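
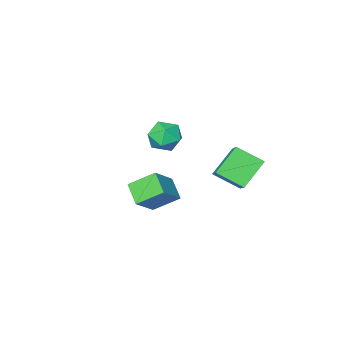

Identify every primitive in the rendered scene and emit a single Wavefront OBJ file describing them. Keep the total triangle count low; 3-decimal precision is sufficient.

v -2.41 -1.468 -2.959
v -1.827 -0.8 -2.571
v -1.313 -2.56 -2.729
v -0.73 -1.892 -2.341
v -1.529 -2.168 -1.871
v -2.208 -1.494 -2.013
v -0.932 -1.866 -3.287
v -1.611 -1.192 -3.429
v -0.914 -1.047 -2.773
v -1.283 -1.233 -1.899
v -1.857 -2.127 -3.401
v -2.226 -2.313 -2.527
v -4.469 1.892 -3.773
v -3.661 0.804 -3.041
v -3.618 3.261 -2.675
v -2.811 2.173 -1.944
v -3.189 2.047 -4.956
v -2.382 0.959 -4.225
v -2.339 3.416 -3.859
v -1.531 2.328 -3.127
v 1.795 1.468 -3.506
v 0.849 2.241 -2.707
v 2.053 2.462 -4.164
v 1.107 3.236 -3.365
v 2.973 1.844 -2.475
v 2.027 2.618 -1.676
v 3.231 2.839 -3.133
v 2.285 3.612 -2.334
f 1 12 6
f 1 6 2
f 1 2 8
f 1 8 11
f 1 11 12
f 2 6 10
f 6 12 5
f 12 11 3
f 11 8 7
f 8 2 9
f 4 10 5
f 4 5 3
f 4 3 7
f 4 7 9
f 4 9 10
f 5 10 6
f 3 5 12
f 7 3 11
f 9 7 8
f 10 9 2
f 14 16 13
f 17 14 13
f 13 16 15
f 15 17 13
f 14 20 16
f 18 14 17
f 18 20 14
f 16 20 15
f 19 17 15
f 15 20 19
f 19 18 17
f 20 18 19
f 22 24 21
f 25 22 21
f 21 24 23
f 23 25 21
f 22 28 24
f 26 22 25
f 26 28 22
f 24 28 23
f 27 25 23
f 23 28 27
f 27 26 25
f 28 26 27



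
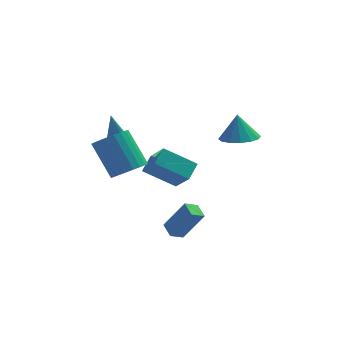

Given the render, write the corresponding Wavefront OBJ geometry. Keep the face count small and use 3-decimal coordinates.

v -1.511 1.559 -0.95
v -0.924 0.399 0.337
v -1.046 2.396 -0.408
v -0.458 1.235 0.879
v 0.158 1.285 -1.959
v 0.746 0.124 -0.672
v 0.624 2.121 -1.417
v 1.211 0.961 -0.13
v 3.158 -0.281 2.484
v 3.702 0.574 2.302
v 3.062 0.081 3.896
v 3.194 0.717 2.231
v 2.675 0.592 2.227
v 2.286 0.233 2.293
v 2.131 -0.264 2.41
v 2.251 -0.765 2.547
v 2.614 -1.136 2.667
v 3.123 -1.279 2.738
v 3.641 -1.154 2.741
v 4.03 -0.795 2.676
v 4.185 -0.299 2.559
v 4.065 0.203 2.422
v -2.698 3.157 0.525
v -2.232 3.355 0.648
v -3.002 2.683 2.455
v -2.449 3.59 0.671
v -2.761 3.661 0.639
v -3.049 3.539 0.564
v -3.202 3.271 0.474
v -3.163 2.96 0.403
v -2.946 2.724 0.38
v -2.634 2.654 0.412
v -2.346 2.776 0.487
v -2.193 3.044 0.577
v -0.291 -2.124 -3.245
v -0.581 -1.32 -2.996
v 0.355 -1.772 -3.63
v 0.066 -0.968 -3.381
v 0.734 -2.252 -1.639
v 0.445 -1.448 -1.39
v 1.381 -1.9 -2.024
v 1.091 -1.096 -1.775
v -2.239 -2.993 2.061
v -1.504 -3.261 2.634
v -2.385 -2.134 4.292
v -3.121 -1.867 3.719
v -1.369 -2.939 2.487
v -2.251 -1.813 4.145
v -1.367 -2.626 2.275
v -2.249 -1.499 3.933
v -1.498 -2.368 2.03
v -2.38 -1.241 3.688
v -1.742 -2.206 1.79
v -2.624 -1.079 3.448
v -2.061 -2.163 1.592
v -2.943 -1.037 3.25
v -2.407 -2.247 1.464
v -3.289 -1.121 3.123
v -2.728 -2.445 1.428
v -3.61 -1.318 3.086
v -2.975 -2.726 1.488
v -3.856 -1.599 3.146
v -3.109 -3.047 1.635
v -3.991 -1.921 3.293
v -3.111 -3.361 1.847
v -3.993 -2.234 3.505
v -2.98 -3.619 2.092
v -3.862 -2.492 3.75
v -2.736 -3.781 2.332
v -3.618 -2.654 3.99
v -2.417 -3.823 2.53
v -3.299 -2.697 4.188
v -2.071 -3.739 2.657
v -2.953 -2.613 4.316
v -1.75 -3.542 2.694
v -2.632 -2.415 4.352
f 2 4 1
f 5 2 1
f 1 4 3
f 3 5 1
f 2 8 4
f 6 2 5
f 6 8 2
f 4 8 3
f 7 5 3
f 3 8 7
f 7 6 5
f 8 6 7
f 10 9 12
f 10 12 11
f 12 9 13
f 12 13 11
f 13 9 14
f 13 14 11
f 14 9 15
f 14 15 11
f 15 9 16
f 15 16 11
f 16 9 17
f 16 17 11
f 17 9 18
f 17 18 11
f 18 9 19
f 18 19 11
f 19 9 20
f 19 20 11
f 20 9 21
f 20 21 11
f 21 9 22
f 21 22 11
f 22 9 10
f 22 10 11
f 24 23 26
f 24 26 25
f 26 23 27
f 26 27 25
f 27 23 28
f 27 28 25
f 28 23 29
f 28 29 25
f 29 23 30
f 29 30 25
f 30 23 31
f 30 31 25
f 31 23 32
f 31 32 25
f 32 23 33
f 32 33 25
f 33 23 34
f 33 34 25
f 34 23 24
f 34 24 25
f 36 38 35
f 39 36 35
f 35 38 37
f 37 39 35
f 36 42 38
f 40 36 39
f 40 42 36
f 38 42 37
f 41 39 37
f 37 42 41
f 41 40 39
f 42 40 41
f 44 43 47
f 44 47 45
f 45 47 48
f 45 48 46
f 47 43 49
f 47 49 48
f 48 49 50
f 48 50 46
f 49 43 51
f 49 51 50
f 50 51 52
f 50 52 46
f 51 43 53
f 51 53 52
f 52 53 54
f 52 54 46
f 53 43 55
f 53 55 54
f 54 55 56
f 54 56 46
f 55 43 57
f 55 57 56
f 56 57 58
f 56 58 46
f 57 43 59
f 57 59 58
f 58 59 60
f 58 60 46
f 59 43 61
f 59 61 60
f 60 61 62
f 60 62 46
f 61 43 63
f 61 63 62
f 62 63 64
f 62 64 46
f 63 43 65
f 63 65 64
f 64 65 66
f 64 66 46
f 65 43 67
f 65 67 66
f 66 67 68
f 66 68 46
f 67 43 69
f 67 69 68
f 68 69 70
f 68 70 46
f 69 43 71
f 69 71 70
f 70 71 72
f 70 72 46
f 71 43 73
f 71 73 72
f 72 73 74
f 72 74 46
f 73 43 75
f 73 75 74
f 74 75 76
f 74 76 46
f 75 43 44
f 75 44 76
f 76 44 45
f 76 45 46



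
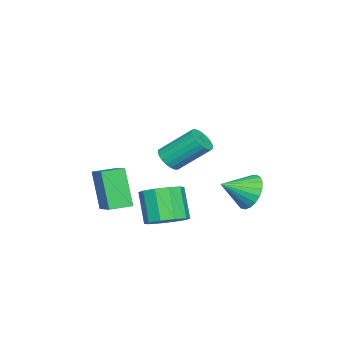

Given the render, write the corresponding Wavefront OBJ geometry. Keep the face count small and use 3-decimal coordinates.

v 3.645 1.166 -0.891
v 4.441 0.659 -0.668
v 3.691 0.107 0.754
v 2.895 0.614 0.531
v 4.496 1.205 -0.427
v 3.746 0.653 0.995
v 4.226 1.736 -0.364
v 3.476 1.185 1.059
v 3.733 2.05 -0.502
v 2.984 1.498 0.921
v 3.207 2.026 -0.788
v 2.458 1.474 0.634
v 2.849 1.673 -1.114
v 2.099 1.121 0.308
v 2.794 1.127 -1.355
v 2.044 0.575 0.067
v 3.064 0.595 -1.419
v 2.314 0.044 0.004
v 3.556 0.282 -1.281
v 2.807 -0.27 0.142
v 4.082 0.306 -0.994
v 3.333 -0.246 0.428
v 3.613 1.221 2.768
v 4.235 1.174 2.982
v 3.91 2.531 4.227
v 3.287 2.579 4.012
v 4.258 1.362 2.783
v 3.932 2.719 4.028
v 4.168 1.525 2.582
v 3.843 2.882 3.826
v 3.983 1.636 2.412
v 3.658 2.993 3.657
v 3.734 1.676 2.304
v 3.408 3.033 3.549
v 3.464 1.636 2.276
v 3.138 2.993 3.521
v 3.219 1.525 2.333
v 2.894 2.882 3.578
v 3.043 1.362 2.466
v 2.717 2.719 3.71
v 2.965 1.174 2.65
v 2.639 2.531 3.895
v 2.999 0.994 2.855
v 2.674 2.351 4.099
v 3.14 0.854 3.044
v 2.814 2.211 4.289
v 3.362 0.777 3.186
v 3.036 2.134 4.431
v 3.627 0.777 3.256
v 3.301 2.134 4.5
v 3.89 0.854 3.241
v 3.565 2.211 4.485
v 4.105 0.995 3.144
v 3.78 2.352 4.389
v -1.37 3.109 -1.168
v -0.913 3.833 -0.632
v -0.51 2.051 -0.472
v -1.237 3.732 -0.384
v -1.584 3.524 -0.272
v -1.894 3.243 -0.315
v -2.113 2.94 -0.505
v -2.204 2.665 -0.81
v -2.151 2.468 -1.176
v -1.962 2.381 -1.541
v -1.672 2.42 -1.842
v -1.329 2.578 -2.026
v -0.993 2.827 -2.061
v -0.723 3.126 -1.943
v -0.564 3.421 -1.69
v -0.545 3.663 -1.346
v -0.668 3.808 -0.972
v 3.124 -1.038 -0.598
v 2.516 -1.647 1.241
v 4.298 -0.096 0.103
v 3.69 -0.705 1.941
v 3.79 -1.835 -0.641
v 3.182 -2.444 1.197
v 4.964 -0.893 0.059
v 4.356 -1.502 1.898
f 2 1 5
f 2 5 3
f 3 5 6
f 3 6 4
f 5 1 7
f 5 7 6
f 6 7 8
f 6 8 4
f 7 1 9
f 7 9 8
f 8 9 10
f 8 10 4
f 9 1 11
f 9 11 10
f 10 11 12
f 10 12 4
f 11 1 13
f 11 13 12
f 12 13 14
f 12 14 4
f 13 1 15
f 13 15 14
f 14 15 16
f 14 16 4
f 15 1 17
f 15 17 16
f 16 17 18
f 16 18 4
f 17 1 19
f 17 19 18
f 18 19 20
f 18 20 4
f 19 1 21
f 19 21 20
f 20 21 22
f 20 22 4
f 21 1 2
f 21 2 22
f 22 2 3
f 22 3 4
f 24 23 27
f 24 27 25
f 25 27 28
f 25 28 26
f 27 23 29
f 27 29 28
f 28 29 30
f 28 30 26
f 29 23 31
f 29 31 30
f 30 31 32
f 30 32 26
f 31 23 33
f 31 33 32
f 32 33 34
f 32 34 26
f 33 23 35
f 33 35 34
f 34 35 36
f 34 36 26
f 35 23 37
f 35 37 36
f 36 37 38
f 36 38 26
f 37 23 39
f 37 39 38
f 38 39 40
f 38 40 26
f 39 23 41
f 39 41 40
f 40 41 42
f 40 42 26
f 41 23 43
f 41 43 42
f 42 43 44
f 42 44 26
f 43 23 45
f 43 45 44
f 44 45 46
f 44 46 26
f 45 23 47
f 45 47 46
f 46 47 48
f 46 48 26
f 47 23 49
f 47 49 48
f 48 49 50
f 48 50 26
f 49 23 51
f 49 51 50
f 50 51 52
f 50 52 26
f 51 23 53
f 51 53 52
f 52 53 54
f 52 54 26
f 53 23 24
f 53 24 54
f 54 24 25
f 54 25 26
f 56 55 58
f 56 58 57
f 58 55 59
f 58 59 57
f 59 55 60
f 59 60 57
f 60 55 61
f 60 61 57
f 61 55 62
f 61 62 57
f 62 55 63
f 62 63 57
f 63 55 64
f 63 64 57
f 64 55 65
f 64 65 57
f 65 55 66
f 65 66 57
f 66 55 67
f 66 67 57
f 67 55 68
f 67 68 57
f 68 55 69
f 68 69 57
f 69 55 70
f 69 70 57
f 70 55 71
f 70 71 57
f 71 55 56
f 71 56 57
f 73 75 72
f 76 73 72
f 72 75 74
f 74 76 72
f 73 79 75
f 77 73 76
f 77 79 73
f 75 79 74
f 78 76 74
f 74 79 78
f 78 77 76
f 79 77 78



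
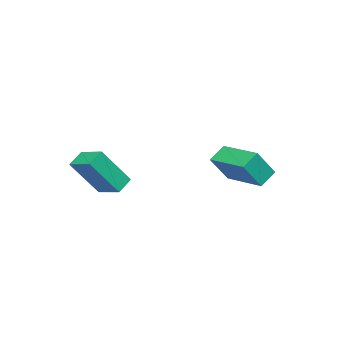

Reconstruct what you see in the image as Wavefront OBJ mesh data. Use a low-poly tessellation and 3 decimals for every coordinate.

v -3.233 1.047 0.038
v -3.997 1.254 0.581
v -2.564 2.951 0.252
v -3.328 3.159 0.795
v -2.472 0.641 1.265
v -3.236 0.849 1.808
v -1.803 2.546 1.479
v -2.567 2.753 2.022
v 1.434 -2.14 0.264
v 0.69 -2.078 0.692
v 1.74 -0.984 0.629
v 0.996 -0.922 1.056
v 2.324 -2.898 1.924
v 1.58 -2.836 2.351
v 2.63 -1.742 2.288
v 1.886 -1.68 2.716
f 2 4 1
f 5 2 1
f 1 4 3
f 3 5 1
f 2 8 4
f 6 2 5
f 6 8 2
f 4 8 3
f 7 5 3
f 3 8 7
f 7 6 5
f 8 6 7
f 10 12 9
f 13 10 9
f 9 12 11
f 11 13 9
f 10 16 12
f 14 10 13
f 14 16 10
f 12 16 11
f 15 13 11
f 11 16 15
f 15 14 13
f 16 14 15



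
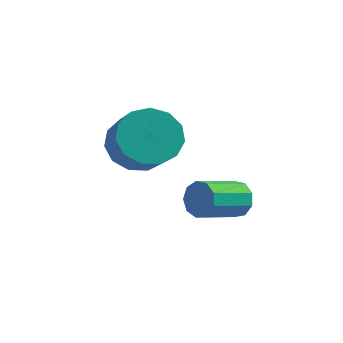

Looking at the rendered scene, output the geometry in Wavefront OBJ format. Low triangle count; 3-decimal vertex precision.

v -2.072 -3.552 0.02
v -1.599 -4.051 -0.747
v -0.915 -4.907 0.233
v -1.388 -4.408 1
v -1.253 -3.608 -0.601
v -0.569 -4.464 0.378
v -1.167 -3.148 -0.259
v -0.482 -4.004 0.72
v -1.368 -2.815 0.172
v -0.684 -3.672 1.152
v -1.793 -2.717 0.555
v -1.109 -3.573 1.535
v -2.307 -2.884 0.768
v -1.622 -3.74 1.748
v -2.746 -3.262 0.744
v -2.061 -4.119 1.723
v -2.971 -3.733 0.49
v -2.286 -4.59 1.469
v -2.911 -4.146 0.087
v -2.226 -5.003 1.066
v -2.585 -4.371 -0.338
v -1.9 -5.227 0.642
v -2.096 -4.335 -0.648
v -1.411 -5.191 0.331
v 0.644 -2.455 -2.558
v 1.134 -2.555 -2.112
v 0.326 -3.765 -1.496
v -0.164 -3.665 -1.942
v 0.824 -2.262 -1.942
v 0.016 -3.472 -1.326
v 0.431 -2.06 -2.061
v -0.377 -3.27 -1.445
v 0.137 -2.042 -2.412
v -0.671 -3.252 -1.796
v 0.08 -2.218 -2.832
v -0.728 -3.428 -2.216
v 0.287 -2.504 -3.123
v -0.52 -3.715 -2.507
v 0.661 -2.768 -3.15
v -0.146 -3.978 -2.534
v 1.027 -2.885 -2.9
v 0.219 -4.095 -2.284
v 1.214 -2.801 -2.49
v 0.406 -4.011 -1.874
f 2 1 5
f 2 5 3
f 3 5 6
f 3 6 4
f 5 1 7
f 5 7 6
f 6 7 8
f 6 8 4
f 7 1 9
f 7 9 8
f 8 9 10
f 8 10 4
f 9 1 11
f 9 11 10
f 10 11 12
f 10 12 4
f 11 1 13
f 11 13 12
f 12 13 14
f 12 14 4
f 13 1 15
f 13 15 14
f 14 15 16
f 14 16 4
f 15 1 17
f 15 17 16
f 16 17 18
f 16 18 4
f 17 1 19
f 17 19 18
f 18 19 20
f 18 20 4
f 19 1 21
f 19 21 20
f 20 21 22
f 20 22 4
f 21 1 23
f 21 23 22
f 22 23 24
f 22 24 4
f 23 1 2
f 23 2 24
f 24 2 3
f 24 3 4
f 26 25 29
f 26 29 27
f 27 29 30
f 27 30 28
f 29 25 31
f 29 31 30
f 30 31 32
f 30 32 28
f 31 25 33
f 31 33 32
f 32 33 34
f 32 34 28
f 33 25 35
f 33 35 34
f 34 35 36
f 34 36 28
f 35 25 37
f 35 37 36
f 36 37 38
f 36 38 28
f 37 25 39
f 37 39 38
f 38 39 40
f 38 40 28
f 39 25 41
f 39 41 40
f 40 41 42
f 40 42 28
f 41 25 43
f 41 43 42
f 42 43 44
f 42 44 28
f 43 25 26
f 43 26 44
f 44 26 27
f 44 27 28



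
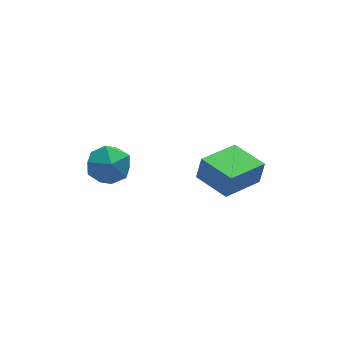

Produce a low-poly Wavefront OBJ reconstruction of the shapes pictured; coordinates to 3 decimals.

v -2.936 -0.765 -3.038
v -2.138 -1.531 -2.778
v -4.022 -1.449 -1.722
v -3.224 -2.215 -1.462
v -3.051 -1.115 -1.237
v -2.38 -0.693 -2.05
v -3.78 -2.287 -2.45
v -3.109 -1.865 -3.263
v -2.66 -2.472 -2.414
v -2.209 -1.747 -1.665
v -3.951 -1.233 -2.835
v -3.5 -0.508 -2.086
v 0.986 -4.741 -3.083
v 1.244 -4.687 -1.933
v 0.336 -3.064 -3.016
v 0.594 -3.009 -1.866
v 2.926 -3.971 -3.554
v 3.184 -3.916 -2.404
v 2.276 -2.293 -3.487
v 2.534 -2.239 -2.337
f 1 12 6
f 1 6 2
f 1 2 8
f 1 8 11
f 1 11 12
f 2 6 10
f 6 12 5
f 12 11 3
f 11 8 7
f 8 2 9
f 4 10 5
f 4 5 3
f 4 3 7
f 4 7 9
f 4 9 10
f 5 10 6
f 3 5 12
f 7 3 11
f 9 7 8
f 10 9 2
f 14 16 13
f 17 14 13
f 13 16 15
f 15 17 13
f 14 20 16
f 18 14 17
f 18 20 14
f 16 20 15
f 19 17 15
f 15 20 19
f 19 18 17
f 20 18 19



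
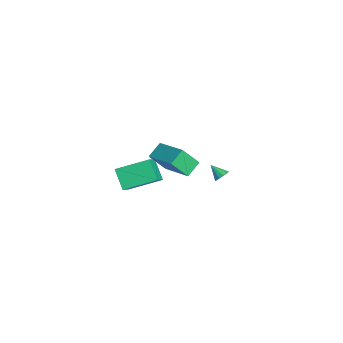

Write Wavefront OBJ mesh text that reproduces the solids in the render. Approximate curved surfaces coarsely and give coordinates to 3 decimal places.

v -4.438 -3.22 -3.53
v -3.126 -3.718 -2.435
v -4.29 -1.17 -2.773
v -2.977 -1.669 -1.679
v -3.403 -2.891 -4.621
v -2.09 -3.39 -3.527
v -3.254 -0.842 -3.865
v -1.942 -1.34 -2.77
v 0.337 2.061 -1.044
v 0.751 1.817 -0.846
v -0.277 1.499 -0.456
v 0.703 2.049 -0.674
v 0.538 2.285 -0.62
v 0.31 2.451 -0.701
v 0.09 2.492 -0.89
v -0.051 2.397 -1.129
v -0.069 2.195 -1.34
v 0.042 1.951 -1.458
v 0.247 1.742 -1.444
v 0.48 1.634 -1.304
v 0.668 1.662 -1.081
v 3.282 -2.587 3.59
v 2.684 -1.873 4.175
v 3.243 -1.657 2.414
v 2.646 -0.943 2.998
v 5.094 -1.637 4.282
v 4.497 -0.923 4.866
v 5.056 -0.707 3.105
v 4.458 0.007 3.69
f 2 4 1
f 5 2 1
f 1 4 3
f 3 5 1
f 2 8 4
f 6 2 5
f 6 8 2
f 4 8 3
f 7 5 3
f 3 8 7
f 7 6 5
f 8 6 7
f 10 9 12
f 10 12 11
f 12 9 13
f 12 13 11
f 13 9 14
f 13 14 11
f 14 9 15
f 14 15 11
f 15 9 16
f 15 16 11
f 16 9 17
f 16 17 11
f 17 9 18
f 17 18 11
f 18 9 19
f 18 19 11
f 19 9 20
f 19 20 11
f 20 9 21
f 20 21 11
f 21 9 10
f 21 10 11
f 23 25 22
f 26 23 22
f 22 25 24
f 24 26 22
f 23 29 25
f 27 23 26
f 27 29 23
f 25 29 24
f 28 26 24
f 24 29 28
f 28 27 26
f 29 27 28



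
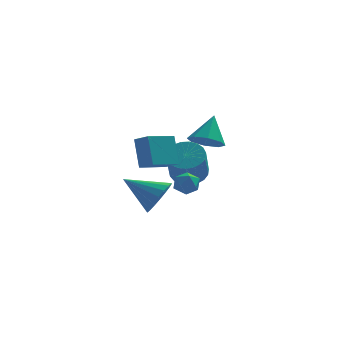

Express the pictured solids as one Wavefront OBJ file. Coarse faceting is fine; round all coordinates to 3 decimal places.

v 2.071 -2.127 0.896
v 2.49 -2.251 1.408
v 2.39 -3.049 0.412
v 2.809 -3.173 0.924
v 2.144 -3.207 1.018
v 1.946 -2.637 1.317
v 2.934 -2.663 0.503
v 2.736 -2.093 0.802
v 3.023 -2.582 1.165
v 2.534 -2.918 1.483
v 2.346 -2.382 0.337
v 1.857 -2.718 0.655
v 2.946 2.595 -0.649
v 3.615 2.019 -0.974
v 3.382 0.87 0.584
v 2.714 1.445 0.909
v 3.822 2.27 -0.758
v 3.589 1.121 0.8
v 3.878 2.578 -0.523
v 3.645 1.428 1.035
v 3.772 2.888 -0.31
v 3.54 1.738 1.248
v 3.524 3.147 -0.155
v 3.292 1.998 1.403
v 3.176 3.311 -0.086
v 2.944 2.162 1.472
v 2.788 3.351 -0.114
v 2.556 2.202 1.444
v 2.428 3.261 -0.235
v 2.196 2.111 1.323
v 2.157 3.055 -0.427
v 1.925 1.905 1.131
v 2.023 2.769 -0.658
v 1.79 1.62 0.9
v 2.048 2.454 -0.887
v 1.815 1.304 0.671
v 2.228 2.162 -1.075
v 1.996 1.013 0.483
v 2.533 1.946 -1.189
v 2.301 0.796 0.369
v 2.909 1.841 -1.21
v 2.677 0.692 0.348
v 3.292 1.867 -1.134
v 3.059 0.718 0.424
v 3.721 2.264 1.392
v 4.607 2.122 1.188
v 4.179 3.236 2.708
v 4.343 2.687 0.862
v 3.714 3.005 0.846
v 3.09 2.888 1.15
v 2.835 2.406 1.595
v 3.099 1.84 1.921
v 3.727 1.523 1.937
v 4.352 1.639 1.633
v 1.207 -3.287 0.345
v 1.741 -3.163 1.169
v -0.347 -2.653 1.255
v 1.781 -2.773 0.966
v 1.708 -2.486 0.641
v 1.535 -2.357 0.256
v 1.297 -2.412 -0.11
v 1.042 -2.641 -0.387
v 0.819 -2.998 -0.519
v 0.673 -3.412 -0.48
v 0.633 -3.801 -0.277
v 0.707 -4.088 0.048
v 0.879 -4.217 0.433
v 1.117 -4.162 0.8
v 1.372 -3.933 1.076
v 1.595 -3.577 1.208
v 0.428 -1.218 1.322
v 0.254 -0.388 2.737
v 1.663 -0.281 0.924
v 1.488 0.549 2.339
v 1.012 -1.809 1.741
v 0.837 -0.979 3.156
v 2.246 -0.872 1.343
v 2.072 -0.042 2.758
f 1 12 6
f 1 6 2
f 1 2 8
f 1 8 11
f 1 11 12
f 2 6 10
f 6 12 5
f 12 11 3
f 11 8 7
f 8 2 9
f 4 10 5
f 4 5 3
f 4 3 7
f 4 7 9
f 4 9 10
f 5 10 6
f 3 5 12
f 7 3 11
f 9 7 8
f 10 9 2
f 14 13 17
f 14 17 15
f 15 17 18
f 15 18 16
f 17 13 19
f 17 19 18
f 18 19 20
f 18 20 16
f 19 13 21
f 19 21 20
f 20 21 22
f 20 22 16
f 21 13 23
f 21 23 22
f 22 23 24
f 22 24 16
f 23 13 25
f 23 25 24
f 24 25 26
f 24 26 16
f 25 13 27
f 25 27 26
f 26 27 28
f 26 28 16
f 27 13 29
f 27 29 28
f 28 29 30
f 28 30 16
f 29 13 31
f 29 31 30
f 30 31 32
f 30 32 16
f 31 13 33
f 31 33 32
f 32 33 34
f 32 34 16
f 33 13 35
f 33 35 34
f 34 35 36
f 34 36 16
f 35 13 37
f 35 37 36
f 36 37 38
f 36 38 16
f 37 13 39
f 37 39 38
f 38 39 40
f 38 40 16
f 39 13 41
f 39 41 40
f 40 41 42
f 40 42 16
f 41 13 43
f 41 43 42
f 42 43 44
f 42 44 16
f 43 13 14
f 43 14 44
f 44 14 15
f 44 15 16
f 46 45 48
f 46 48 47
f 48 45 49
f 48 49 47
f 49 45 50
f 49 50 47
f 50 45 51
f 50 51 47
f 51 45 52
f 51 52 47
f 52 45 53
f 52 53 47
f 53 45 54
f 53 54 47
f 54 45 46
f 54 46 47
f 56 55 58
f 56 58 57
f 58 55 59
f 58 59 57
f 59 55 60
f 59 60 57
f 60 55 61
f 60 61 57
f 61 55 62
f 61 62 57
f 62 55 63
f 62 63 57
f 63 55 64
f 63 64 57
f 64 55 65
f 64 65 57
f 65 55 66
f 65 66 57
f 66 55 67
f 66 67 57
f 67 55 68
f 67 68 57
f 68 55 69
f 68 69 57
f 69 55 70
f 69 70 57
f 70 55 56
f 70 56 57
f 72 74 71
f 75 72 71
f 71 74 73
f 73 75 71
f 72 78 74
f 76 72 75
f 76 78 72
f 74 78 73
f 77 75 73
f 73 78 77
f 77 76 75
f 78 76 77



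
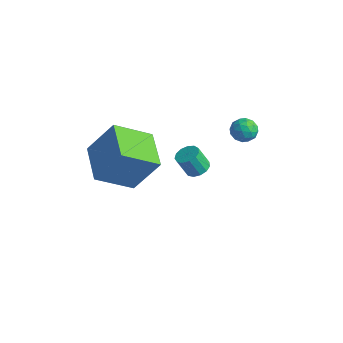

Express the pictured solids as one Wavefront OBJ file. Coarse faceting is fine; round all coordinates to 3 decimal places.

v -2.756 -0.861 -0.772
v -3.575 -2.484 0.394
v -1.852 -0.032 1.017
v -2.671 -1.655 2.184
v -1.029 -1.985 -1.124
v -1.848 -3.608 0.043
v -0.125 -1.156 0.666
v -0.944 -2.779 1.832
v -2.371 3.405 -4.054
v -1.871 3.716 -3.778
v -2.23 3.326 -2.69
v -2.729 3.015 -2.966
v -2.15 3.954 -3.784
v -2.508 3.563 -2.696
v -2.499 4.017 -3.876
v -2.857 3.627 -2.788
v -2.807 3.887 -4.025
v -3.165 3.496 -2.937
v -2.977 3.603 -4.182
v -3.335 3.212 -3.095
v -2.954 3.257 -4.299
v -3.312 2.866 -3.212
v -2.746 2.957 -4.338
v -3.104 2.567 -3.251
v -2.419 2.801 -4.287
v -2.777 2.41 -3.199
v -2.077 2.836 -4.162
v -2.435 2.445 -3.074
v -1.828 3.052 -4.002
v -2.186 2.661 -2.914
v -1.751 3.38 -3.859
v -2.11 2.989 -2.771
v 1.18 2.211 2.407
v 1.612 2.416 2.895
v 2.028 1.804 1.825
v 2.46 2.009 2.313
v 2.025 1.498 2.436
v 1.5 1.749 2.796
v 2.14 2.471 1.924
v 1.615 2.722 2.284
v 2.206 2.577 2.596
v 2.135 1.975 2.913
v 1.505 2.245 1.807
v 1.434 1.643 2.124
v 1.322 2.349 2.702
v 2.318 1.871 2.018
v 2.062 1.57 2.091
v 2.317 1.691 2.377
v 1.256 1.957 2.644
v 1.51 2.078 2.93
v 1.752 1.538 2.661
v 2.13 2.142 1.79
v 2.384 2.263 2.076
v 1.323 2.529 2.343
v 1.578 2.65 2.629
v 1.888 2.682 2.059
v 1.925 2.564 2.813
v 2.423 2.325 2.471
v 2.235 2.597 2.243
v 1.926 2.744 2.454
v 1.883 2.211 2.999
v 2.381 1.972 2.657
v 2.125 1.671 2.73
v 1.817 1.819 2.941
v 2.232 2.305 2.824
v 1.259 2.248 2.063
v 1.757 2.009 1.721
v 1.823 2.401 1.779
v 1.515 2.549 1.99
v 1.217 1.895 2.249
v 1.715 1.656 1.907
v 1.714 1.476 2.266
v 1.405 1.623 2.477
v 1.408 1.915 1.896
f 2 4 1
f 5 2 1
f 1 4 3
f 3 5 1
f 2 8 4
f 6 2 5
f 6 8 2
f 4 8 3
f 7 5 3
f 3 8 7
f 7 6 5
f 8 6 7
f 10 9 13
f 10 13 11
f 11 13 14
f 11 14 12
f 13 9 15
f 13 15 14
f 14 15 16
f 14 16 12
f 15 9 17
f 15 17 16
f 16 17 18
f 16 18 12
f 17 9 19
f 17 19 18
f 18 19 20
f 18 20 12
f 19 9 21
f 19 21 20
f 20 21 22
f 20 22 12
f 21 9 23
f 21 23 22
f 22 23 24
f 22 24 12
f 23 9 25
f 23 25 24
f 24 25 26
f 24 26 12
f 25 9 27
f 25 27 26
f 26 27 28
f 26 28 12
f 27 9 29
f 27 29 28
f 28 29 30
f 28 30 12
f 29 9 31
f 29 31 30
f 30 31 32
f 30 32 12
f 31 9 10
f 31 10 32
f 32 10 11
f 32 11 12
f 33 70 49
f 70 44 73
f 49 73 38
f 70 73 49
f 33 49 45
f 49 38 50
f 45 50 34
f 49 50 45
f 33 45 54
f 45 34 55
f 54 55 40
f 45 55 54
f 33 54 66
f 54 40 69
f 66 69 43
f 54 69 66
f 33 66 70
f 66 43 74
f 70 74 44
f 66 74 70
f 34 50 61
f 50 38 64
f 61 64 42
f 50 64 61
f 38 73 51
f 73 44 72
f 51 72 37
f 73 72 51
f 44 74 71
f 74 43 67
f 71 67 35
f 74 67 71
f 43 69 68
f 69 40 56
f 68 56 39
f 69 56 68
f 40 55 60
f 55 34 57
f 60 57 41
f 55 57 60
f 36 62 48
f 62 42 63
f 48 63 37
f 62 63 48
f 36 48 46
f 48 37 47
f 46 47 35
f 48 47 46
f 36 46 53
f 46 35 52
f 53 52 39
f 46 52 53
f 36 53 58
f 53 39 59
f 58 59 41
f 53 59 58
f 36 58 62
f 58 41 65
f 62 65 42
f 58 65 62
f 37 63 51
f 63 42 64
f 51 64 38
f 63 64 51
f 35 47 71
f 47 37 72
f 71 72 44
f 47 72 71
f 39 52 68
f 52 35 67
f 68 67 43
f 52 67 68
f 41 59 60
f 59 39 56
f 60 56 40
f 59 56 60
f 42 65 61
f 65 41 57
f 61 57 34
f 65 57 61



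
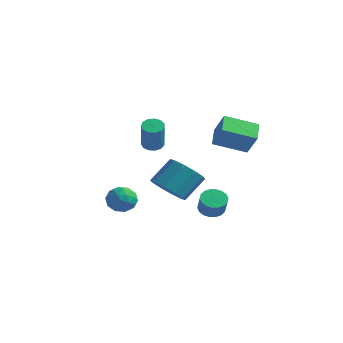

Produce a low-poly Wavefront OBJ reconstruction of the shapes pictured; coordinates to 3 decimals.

v 0.272 -2.376 2.043
v 0.728 -2.116 1.974
v 1.285 -2.724 3.369
v 0.828 -2.984 3.437
v 0.549 -1.932 2.126
v 1.105 -2.54 3.521
v 0.281 -1.889 2.251
v 0.837 -2.497 3.646
v 0.011 -2.001 2.31
v 0.567 -2.608 3.705
v -0.177 -2.232 2.285
v 0.379 -2.839 3.679
v -0.222 -2.508 2.182
v 0.334 -3.116 3.577
v -0.11 -2.743 2.035
v 0.446 -3.351 3.43
v 0.123 -2.861 1.891
v 0.679 -3.469 3.285
v 0.403 -2.826 1.794
v 0.959 -3.433 3.189
v 0.642 -2.647 1.777
v 1.198 -3.255 3.172
v 0.763 -2.382 1.844
v 1.319 -2.99 3.239
v 0.229 -1.323 -1.199
v 0.947 -0.932 -1.758
v 1.248 0.114 -0.64
v 0.531 -0.277 -0.081
v 0.425 -0.641 -1.889
v 0.726 0.405 -0.771
v -0.172 -0.61 -1.757
v 0.13 0.435 -0.639
v -0.615 -0.852 -1.412
v -0.314 0.194 -0.294
v -0.736 -1.273 -0.985
v -0.435 -0.228 0.133
v -0.488 -1.714 -0.64
v -0.187 -0.668 0.478
v 0.034 -2.005 -0.509
v 0.335 -0.959 0.609
v 0.63 -2.035 -0.641
v 0.932 -0.99 0.477
v 1.074 -1.794 -0.986
v 1.375 -0.748 0.132
v 1.195 -1.372 -1.413
v 1.496 -0.327 -0.295
v 1.259 0.597 1.437
v 0.669 1.448 1.961
v 2.402 1.745 0.86
v 1.813 2.596 1.384
v 1.987 0.424 2.536
v 1.398 1.275 3.06
v 3.131 1.572 1.959
v 2.541 2.423 2.483
v -3.177 -0.62 -2.151
v -2.612 -0.349 -2.664
v -3.148 -1.791 -2.736
v -2.583 -1.52 -3.249
v -2.402 -1.627 -2.467
v -2.42 -0.903 -2.105
v -3.34 -1.237 -3.295
v -3.358 -0.513 -2.933
v -2.713 -0.73 -3.371
v -2.133 -0.971 -2.859
v -3.627 -1.169 -2.541
v -3.047 -1.41 -2.029
v -2.898 -0.381 -2.356
v -2.862 -1.759 -3.044
v -2.756 -1.821 -2.585
v -2.424 -1.662 -2.886
v -2.785 -0.707 -2.028
v -2.453 -0.548 -2.329
v -2.329 -1.299 -2.214
v -3.307 -1.592 -3.071
v -2.975 -1.433 -3.372
v -3.336 -0.478 -2.514
v -3.004 -0.319 -2.815
v -3.431 -0.841 -3.186
v -2.624 -0.447 -3.073
v -2.607 -1.135 -3.417
v -3.052 -0.969 -3.444
v -3.063 -0.543 -3.231
v -2.284 -0.588 -2.772
v -2.266 -1.277 -3.116
v -2.16 -1.339 -2.657
v -2.171 -0.914 -2.444
v -2.343 -0.812 -3.188
v -3.494 -0.863 -2.284
v -3.476 -1.552 -2.628
v -3.589 -1.226 -2.956
v -3.6 -0.801 -2.743
v -3.153 -1.005 -1.983
v -3.136 -1.693 -2.327
v -2.697 -1.597 -2.169
v -2.708 -1.171 -1.956
v -3.417 -1.328 -2.212
v -0.316 2.469 -3.665
v 0.271 2.751 -3.861
v 0.743 2.373 -2.991
v 0.156 2.091 -2.795
v 0.143 2.97 -3.696
v 0.615 2.592 -2.826
v -0.077 3.09 -3.525
v 0.396 2.711 -2.655
v -0.343 3.087 -3.382
v 0.129 2.708 -2.512
v -0.604 2.961 -3.295
v -0.132 2.583 -2.424
v -0.808 2.738 -3.281
v -0.336 2.36 -2.411
v -0.915 2.462 -3.343
v -0.443 2.083 -2.473
v -0.903 2.187 -3.469
v -0.431 1.809 -2.599
v -0.775 1.968 -3.634
v -0.303 1.59 -2.764
v -0.556 1.849 -3.805
v -0.083 1.47 -2.935
v -0.289 1.852 -3.948
v 0.183 1.473 -3.078
v -0.028 1.977 -4.036
v 0.444 1.599 -3.165
v 0.176 2.2 -4.049
v 0.648 1.822 -3.179
v 0.283 2.477 -3.987
v 0.755 2.098 -3.117
f 2 1 5
f 2 5 3
f 3 5 6
f 3 6 4
f 5 1 7
f 5 7 6
f 6 7 8
f 6 8 4
f 7 1 9
f 7 9 8
f 8 9 10
f 8 10 4
f 9 1 11
f 9 11 10
f 10 11 12
f 10 12 4
f 11 1 13
f 11 13 12
f 12 13 14
f 12 14 4
f 13 1 15
f 13 15 14
f 14 15 16
f 14 16 4
f 15 1 17
f 15 17 16
f 16 17 18
f 16 18 4
f 17 1 19
f 17 19 18
f 18 19 20
f 18 20 4
f 19 1 21
f 19 21 20
f 20 21 22
f 20 22 4
f 21 1 23
f 21 23 22
f 22 23 24
f 22 24 4
f 23 1 2
f 23 2 24
f 24 2 3
f 24 3 4
f 26 25 29
f 26 29 27
f 27 29 30
f 27 30 28
f 29 25 31
f 29 31 30
f 30 31 32
f 30 32 28
f 31 25 33
f 31 33 32
f 32 33 34
f 32 34 28
f 33 25 35
f 33 35 34
f 34 35 36
f 34 36 28
f 35 25 37
f 35 37 36
f 36 37 38
f 36 38 28
f 37 25 39
f 37 39 38
f 38 39 40
f 38 40 28
f 39 25 41
f 39 41 40
f 40 41 42
f 40 42 28
f 41 25 43
f 41 43 42
f 42 43 44
f 42 44 28
f 43 25 45
f 43 45 44
f 44 45 46
f 44 46 28
f 45 25 26
f 45 26 46
f 46 26 27
f 46 27 28
f 48 50 47
f 51 48 47
f 47 50 49
f 49 51 47
f 48 54 50
f 52 48 51
f 52 54 48
f 50 54 49
f 53 51 49
f 49 54 53
f 53 52 51
f 54 52 53
f 55 92 71
f 92 66 95
f 71 95 60
f 92 95 71
f 55 71 67
f 71 60 72
f 67 72 56
f 71 72 67
f 55 67 76
f 67 56 77
f 76 77 62
f 67 77 76
f 55 76 88
f 76 62 91
f 88 91 65
f 76 91 88
f 55 88 92
f 88 65 96
f 92 96 66
f 88 96 92
f 56 72 83
f 72 60 86
f 83 86 64
f 72 86 83
f 60 95 73
f 95 66 94
f 73 94 59
f 95 94 73
f 66 96 93
f 96 65 89
f 93 89 57
f 96 89 93
f 65 91 90
f 91 62 78
f 90 78 61
f 91 78 90
f 62 77 82
f 77 56 79
f 82 79 63
f 77 79 82
f 58 84 70
f 84 64 85
f 70 85 59
f 84 85 70
f 58 70 68
f 70 59 69
f 68 69 57
f 70 69 68
f 58 68 75
f 68 57 74
f 75 74 61
f 68 74 75
f 58 75 80
f 75 61 81
f 80 81 63
f 75 81 80
f 58 80 84
f 80 63 87
f 84 87 64
f 80 87 84
f 59 85 73
f 85 64 86
f 73 86 60
f 85 86 73
f 57 69 93
f 69 59 94
f 93 94 66
f 69 94 93
f 61 74 90
f 74 57 89
f 90 89 65
f 74 89 90
f 63 81 82
f 81 61 78
f 82 78 62
f 81 78 82
f 64 87 83
f 87 63 79
f 83 79 56
f 87 79 83
f 98 97 101
f 98 101 99
f 99 101 102
f 99 102 100
f 101 97 103
f 101 103 102
f 102 103 104
f 102 104 100
f 103 97 105
f 103 105 104
f 104 105 106
f 104 106 100
f 105 97 107
f 105 107 106
f 106 107 108
f 106 108 100
f 107 97 109
f 107 109 108
f 108 109 110
f 108 110 100
f 109 97 111
f 109 111 110
f 110 111 112
f 110 112 100
f 111 97 113
f 111 113 112
f 112 113 114
f 112 114 100
f 113 97 115
f 113 115 114
f 114 115 116
f 114 116 100
f 115 97 117
f 115 117 116
f 116 117 118
f 116 118 100
f 117 97 119
f 117 119 118
f 118 119 120
f 118 120 100
f 119 97 121
f 119 121 120
f 120 121 122
f 120 122 100
f 121 97 123
f 121 123 122
f 122 123 124
f 122 124 100
f 123 97 125
f 123 125 124
f 124 125 126
f 124 126 100
f 125 97 98
f 125 98 126
f 126 98 99
f 126 99 100



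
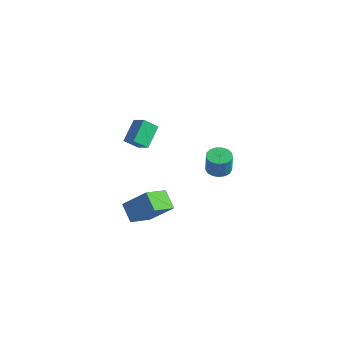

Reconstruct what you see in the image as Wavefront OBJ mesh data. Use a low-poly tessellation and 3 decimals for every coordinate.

v -0.269 -1.47 -3.779
v -1.264 -1.003 -3.048
v -0.128 0.073 -4.572
v -1.123 0.539 -3.84
v 1.023 -0.879 -2.4
v 0.028 -0.413 -1.668
v 1.164 0.663 -3.192
v 0.169 1.13 -2.461
v -0.511 -1.652 3.434
v -0.807 -0.413 4.282
v 0.027 -1.071 2.774
v -0.269 0.167 3.622
v 0.369 -1.827 3.998
v 0.073 -0.589 4.846
v 0.907 -1.247 3.338
v 0.611 -0.008 4.186
v 2.352 3.227 -0.71
v 3.046 2.931 -0.798
v 3.162 2.816 0.502
v 2.468 3.113 0.59
v 3.107 3.288 -0.772
v 3.223 3.173 0.528
v 2.995 3.632 -0.731
v 3.111 3.517 0.569
v 2.736 3.883 -0.686
v 2.851 3.768 0.614
v 2.389 3.984 -0.646
v 2.504 3.869 0.654
v 2.033 3.911 -0.621
v 2.149 3.797 0.679
v 1.751 3.682 -0.616
v 1.866 3.567 0.684
v 1.606 3.349 -0.633
v 1.722 3.234 0.667
v 1.632 2.988 -0.667
v 1.748 2.873 0.633
v 1.824 2.681 -0.711
v 1.939 2.567 0.589
v 2.136 2.5 -0.755
v 2.252 2.385 0.545
v 2.498 2.486 -0.788
v 2.613 2.371 0.511
v 2.826 2.641 -0.804
v 2.942 2.526 0.496
f 2 4 1
f 5 2 1
f 1 4 3
f 3 5 1
f 2 8 4
f 6 2 5
f 6 8 2
f 4 8 3
f 7 5 3
f 3 8 7
f 7 6 5
f 8 6 7
f 10 12 9
f 13 10 9
f 9 12 11
f 11 13 9
f 10 16 12
f 14 10 13
f 14 16 10
f 12 16 11
f 15 13 11
f 11 16 15
f 15 14 13
f 16 14 15
f 18 17 21
f 18 21 19
f 19 21 22
f 19 22 20
f 21 17 23
f 21 23 22
f 22 23 24
f 22 24 20
f 23 17 25
f 23 25 24
f 24 25 26
f 24 26 20
f 25 17 27
f 25 27 26
f 26 27 28
f 26 28 20
f 27 17 29
f 27 29 28
f 28 29 30
f 28 30 20
f 29 17 31
f 29 31 30
f 30 31 32
f 30 32 20
f 31 17 33
f 31 33 32
f 32 33 34
f 32 34 20
f 33 17 35
f 33 35 34
f 34 35 36
f 34 36 20
f 35 17 37
f 35 37 36
f 36 37 38
f 36 38 20
f 37 17 39
f 37 39 38
f 38 39 40
f 38 40 20
f 39 17 41
f 39 41 40
f 40 41 42
f 40 42 20
f 41 17 43
f 41 43 42
f 42 43 44
f 42 44 20
f 43 17 18
f 43 18 44
f 44 18 19
f 44 19 20



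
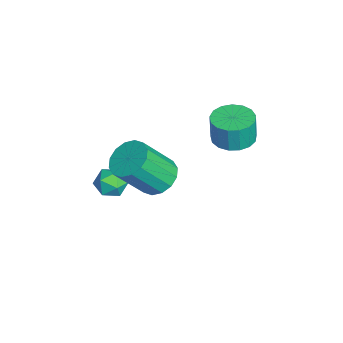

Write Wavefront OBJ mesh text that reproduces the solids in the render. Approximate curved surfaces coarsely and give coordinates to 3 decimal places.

v 1.553 -1.068 -1.593
v 2.158 -1.577 -1.417
v 0.802 -2.083 -1.943
v 1.407 -2.592 -1.767
v 1.028 -2.193 -1.173
v 1.492 -1.566 -0.957
v 1.468 -2.094 -2.403
v 1.932 -1.467 -2.187
v 2.105 -2.211 -1.918
v 1.833 -2.272 -1.158
v 1.127 -1.388 -2.202
v 0.855 -1.449 -1.442
v 1.046 3.357 0.776
v 1.999 3.54 0.778
v 2.006 3.486 2.106
v 1.054 3.303 2.104
v 1.804 3.962 0.796
v 1.812 3.907 2.125
v 1.437 4.244 0.809
v 1.444 4.19 2.138
v 0.979 4.324 0.815
v 0.987 4.27 2.144
v 0.537 4.182 0.812
v 0.545 4.128 2.141
v 0.212 3.851 0.8
v 0.219 3.797 2.129
v 0.077 3.407 0.783
v 0.085 3.353 2.112
v 0.165 2.951 0.764
v 0.173 2.897 2.093
v 0.455 2.589 0.748
v 0.462 2.535 2.077
v 0.88 2.402 0.738
v 0.887 2.348 2.067
v 1.343 2.434 0.736
v 1.35 2.38 2.065
v 1.738 2.678 0.744
v 1.746 2.624 2.073
v 1.975 3.077 0.759
v 1.982 3.023 2.088
v 3.681 0.092 0.78
v 4.161 0.816 1.189
v 4.578 -0.408 2.869
v 4.099 -1.132 2.46
v 3.692 0.869 1.344
v 4.109 -0.355 3.024
v 3.22 0.714 1.348
v 3.637 -0.511 3.027
v 2.871 0.392 1.2
v 3.289 -0.833 2.879
v 2.74 -0.011 0.939
v 3.157 -1.235 2.619
v 2.861 -0.385 0.636
v 3.278 -1.61 2.315
v 3.202 -0.632 0.371
v 3.619 -1.856 2.051
v 3.671 -0.685 0.216
v 4.088 -1.909 1.896
v 4.143 -0.529 0.213
v 4.56 -1.754 1.892
v 4.491 -0.207 0.361
v 4.909 -1.432 2.04
v 4.623 0.195 0.621
v 5.04 -1.029 2.301
v 4.502 0.57 0.925
v 4.919 -0.655 2.604
f 1 12 6
f 1 6 2
f 1 2 8
f 1 8 11
f 1 11 12
f 2 6 10
f 6 12 5
f 12 11 3
f 11 8 7
f 8 2 9
f 4 10 5
f 4 5 3
f 4 3 7
f 4 7 9
f 4 9 10
f 5 10 6
f 3 5 12
f 7 3 11
f 9 7 8
f 10 9 2
f 14 13 17
f 14 17 15
f 15 17 18
f 15 18 16
f 17 13 19
f 17 19 18
f 18 19 20
f 18 20 16
f 19 13 21
f 19 21 20
f 20 21 22
f 20 22 16
f 21 13 23
f 21 23 22
f 22 23 24
f 22 24 16
f 23 13 25
f 23 25 24
f 24 25 26
f 24 26 16
f 25 13 27
f 25 27 26
f 26 27 28
f 26 28 16
f 27 13 29
f 27 29 28
f 28 29 30
f 28 30 16
f 29 13 31
f 29 31 30
f 30 31 32
f 30 32 16
f 31 13 33
f 31 33 32
f 32 33 34
f 32 34 16
f 33 13 35
f 33 35 34
f 34 35 36
f 34 36 16
f 35 13 37
f 35 37 36
f 36 37 38
f 36 38 16
f 37 13 39
f 37 39 38
f 38 39 40
f 38 40 16
f 39 13 14
f 39 14 40
f 40 14 15
f 40 15 16
f 42 41 45
f 42 45 43
f 43 45 46
f 43 46 44
f 45 41 47
f 45 47 46
f 46 47 48
f 46 48 44
f 47 41 49
f 47 49 48
f 48 49 50
f 48 50 44
f 49 41 51
f 49 51 50
f 50 51 52
f 50 52 44
f 51 41 53
f 51 53 52
f 52 53 54
f 52 54 44
f 53 41 55
f 53 55 54
f 54 55 56
f 54 56 44
f 55 41 57
f 55 57 56
f 56 57 58
f 56 58 44
f 57 41 59
f 57 59 58
f 58 59 60
f 58 60 44
f 59 41 61
f 59 61 60
f 60 61 62
f 60 62 44
f 61 41 63
f 61 63 62
f 62 63 64
f 62 64 44
f 63 41 65
f 63 65 64
f 64 65 66
f 64 66 44
f 65 41 42
f 65 42 66
f 66 42 43
f 66 43 44



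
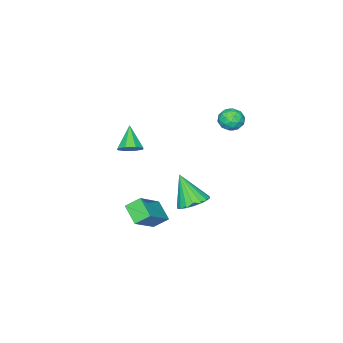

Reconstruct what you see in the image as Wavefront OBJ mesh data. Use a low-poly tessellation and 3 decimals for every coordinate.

v -1.362 1.578 -3.942
v -0.46 1.87 -3.736
v -1.418 0.522 -2.198
v -0.704 2.178 -3.558
v -1.078 2.367 -3.455
v -1.508 2.4 -3.449
v -1.91 2.27 -3.541
v -2.202 2.003 -3.712
v -2.329 1.652 -3.929
v -2.263 1.286 -4.148
v -2.02 0.978 -4.327
v -1.645 0.788 -4.429
v -1.215 0.755 -4.435
v -0.814 0.885 -4.344
v -0.521 1.152 -4.172
v -0.395 1.504 -3.956
v 0.701 1.634 -4.097
v 0.304 0.585 -3.42
v 2.407 1.851 -2.757
v 2.01 0.802 -2.081
v 1.25 1.038 -4.699
v 0.853 -0.011 -4.023
v 2.956 1.255 -3.36
v 2.559 0.206 -2.683
v 3.651 1.655 3.017
v 4.236 1.321 3.206
v 2.889 0.925 4.083
v 4.167 1.782 3.472
v 3.796 2.168 3.471
v 3.339 2.253 3.204
v 3.065 1.989 2.827
v 3.134 1.529 2.562
v 3.506 1.143 2.562
v 3.962 1.057 2.829
v -3.83 2.721 1.495
v -3.559 3.153 2.082
v -3.261 1.707 1.978
v -2.99 2.139 2.565
v -3.751 1.986 2.514
v -4.103 2.613 2.216
v -2.717 2.247 1.844
v -3.069 2.874 1.546
v -2.871 2.86 2.298
v -3.51 2.699 2.712
v -3.31 2.161 1.348
v -3.949 2 1.762
v -3.744 3.026 1.746
v -3.076 1.834 2.314
v -3.523 1.744 2.284
v -3.363 1.998 2.629
v -4.064 2.708 1.824
v -3.904 2.963 2.17
v -4.017 2.277 2.424
v -2.916 1.897 1.89
v -2.756 2.152 2.236
v -3.457 2.862 1.431
v -3.297 3.116 1.776
v -2.803 2.583 1.636
v -3.181 3.108 2.218
v -2.846 2.512 2.502
v -2.686 2.575 2.078
v -2.893 2.944 1.903
v -3.556 3.013 2.461
v -3.222 2.417 2.745
v -3.669 2.328 2.716
v -3.876 2.696 2.54
v -3.152 2.841 2.588
v -3.598 2.443 1.315
v -3.264 1.847 1.599
v -2.944 2.164 1.52
v -3.151 2.532 1.344
v -3.974 2.348 1.558
v -3.639 1.752 1.842
v -3.927 1.916 2.157
v -4.134 2.285 1.982
v -3.668 2.019 1.472
f 2 1 4
f 2 4 3
f 4 1 5
f 4 5 3
f 5 1 6
f 5 6 3
f 6 1 7
f 6 7 3
f 7 1 8
f 7 8 3
f 8 1 9
f 8 9 3
f 9 1 10
f 9 10 3
f 10 1 11
f 10 11 3
f 11 1 12
f 11 12 3
f 12 1 13
f 12 13 3
f 13 1 14
f 13 14 3
f 14 1 15
f 14 15 3
f 15 1 16
f 15 16 3
f 16 1 2
f 16 2 3
f 18 20 17
f 21 18 17
f 17 20 19
f 19 21 17
f 18 24 20
f 22 18 21
f 22 24 18
f 20 24 19
f 23 21 19
f 19 24 23
f 23 22 21
f 24 22 23
f 26 25 28
f 26 28 27
f 28 25 29
f 28 29 27
f 29 25 30
f 29 30 27
f 30 25 31
f 30 31 27
f 31 25 32
f 31 32 27
f 32 25 33
f 32 33 27
f 33 25 34
f 33 34 27
f 34 25 26
f 34 26 27
f 35 72 51
f 72 46 75
f 51 75 40
f 72 75 51
f 35 51 47
f 51 40 52
f 47 52 36
f 51 52 47
f 35 47 56
f 47 36 57
f 56 57 42
f 47 57 56
f 35 56 68
f 56 42 71
f 68 71 45
f 56 71 68
f 35 68 72
f 68 45 76
f 72 76 46
f 68 76 72
f 36 52 63
f 52 40 66
f 63 66 44
f 52 66 63
f 40 75 53
f 75 46 74
f 53 74 39
f 75 74 53
f 46 76 73
f 76 45 69
f 73 69 37
f 76 69 73
f 45 71 70
f 71 42 58
f 70 58 41
f 71 58 70
f 42 57 62
f 57 36 59
f 62 59 43
f 57 59 62
f 38 64 50
f 64 44 65
f 50 65 39
f 64 65 50
f 38 50 48
f 50 39 49
f 48 49 37
f 50 49 48
f 38 48 55
f 48 37 54
f 55 54 41
f 48 54 55
f 38 55 60
f 55 41 61
f 60 61 43
f 55 61 60
f 38 60 64
f 60 43 67
f 64 67 44
f 60 67 64
f 39 65 53
f 65 44 66
f 53 66 40
f 65 66 53
f 37 49 73
f 49 39 74
f 73 74 46
f 49 74 73
f 41 54 70
f 54 37 69
f 70 69 45
f 54 69 70
f 43 61 62
f 61 41 58
f 62 58 42
f 61 58 62
f 44 67 63
f 67 43 59
f 63 59 36
f 67 59 63



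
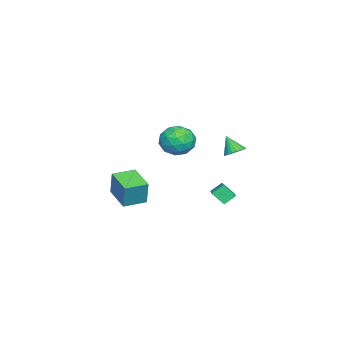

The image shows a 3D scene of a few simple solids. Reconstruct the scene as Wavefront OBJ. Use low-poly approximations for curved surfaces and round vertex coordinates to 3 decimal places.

v -2.319 -4.104 -4.151
v -1.98 -3.871 -2.44
v -0.944 -2.783 -4.603
v -0.605 -2.55 -2.892
v -1.255 -5.23 -4.208
v -0.916 -4.997 -2.497
v 0.12 -3.909 -4.66
v 0.459 -3.676 -2.949
v 3.492 4.023 2.481
v 4.036 3.606 2.402
v 3.148 3.377 3.519
v 4.141 3.8 2.557
v 4.146 4.027 2.701
v 4.052 4.254 2.811
v 3.873 4.446 2.871
v 3.636 4.574 2.872
v 3.377 4.617 2.813
v 3.135 4.57 2.703
v 2.948 4.44 2.56
v 2.844 4.246 2.405
v 2.838 4.019 2.261
v 2.932 3.792 2.151
v 3.111 3.6 2.091
v 3.348 3.473 2.091
v 3.607 3.429 2.15
v 3.849 3.476 2.259
v -1.544 1.844 -4.155
v -1.551 1.059 -3.371
v -1.977 2.444 -3.559
v -1.984 1.658 -2.775
v -0.156 2.342 -3.645
v -0.163 1.556 -2.861
v -0.589 2.941 -3.049
v -0.596 2.156 -2.265
v 2.984 1.315 3.413
v 3.622 1.371 2.463
v 2.518 -0.431 2.997
v 3.156 -0.375 2.047
v 3.66 -0.378 3.076
v 3.948 0.701 3.333
v 2.192 0.239 2.127
v 2.48 1.318 2.384
v 3.132 0.706 1.668
v 4.04 0.325 2.254
v 2.1 0.615 3.206
v 3.008 0.234 3.792
v 3.344 1.496 2.974
v 2.796 -0.556 2.486
v 3.093 -0.558 3.091
v 3.468 -0.525 2.532
v 3.536 1.102 3.486
v 3.911 1.135 2.927
v 3.933 0.107 3.288
v 2.229 -0.195 2.533
v 2.604 -0.162 1.974
v 2.672 1.465 2.928
v 3.047 1.498 2.369
v 2.207 0.833 2.172
v 3.431 1.139 1.948
v 3.157 0.112 1.704
v 2.59 0.473 1.751
v 2.759 1.108 1.902
v 3.964 0.914 2.293
v 3.691 -0.112 2.049
v 3.987 -0.114 2.654
v 4.156 0.52 2.805
v 3.677 0.524 1.826
v 2.449 1.052 3.411
v 2.176 0.026 3.167
v 1.984 0.42 2.655
v 2.153 1.054 2.806
v 2.983 0.828 3.756
v 2.709 -0.199 3.512
v 3.381 -0.168 3.558
v 3.55 0.467 3.709
v 2.463 0.416 3.634
f 2 4 1
f 5 2 1
f 1 4 3
f 3 5 1
f 2 8 4
f 6 2 5
f 6 8 2
f 4 8 3
f 7 5 3
f 3 8 7
f 7 6 5
f 8 6 7
f 10 9 12
f 10 12 11
f 12 9 13
f 12 13 11
f 13 9 14
f 13 14 11
f 14 9 15
f 14 15 11
f 15 9 16
f 15 16 11
f 16 9 17
f 16 17 11
f 17 9 18
f 17 18 11
f 18 9 19
f 18 19 11
f 19 9 20
f 19 20 11
f 20 9 21
f 20 21 11
f 21 9 22
f 21 22 11
f 22 9 23
f 22 23 11
f 23 9 24
f 23 24 11
f 24 9 25
f 24 25 11
f 25 9 26
f 25 26 11
f 26 9 10
f 26 10 11
f 28 30 27
f 31 28 27
f 27 30 29
f 29 31 27
f 28 34 30
f 32 28 31
f 32 34 28
f 30 34 29
f 33 31 29
f 29 34 33
f 33 32 31
f 34 32 33
f 35 72 51
f 72 46 75
f 51 75 40
f 72 75 51
f 35 51 47
f 51 40 52
f 47 52 36
f 51 52 47
f 35 47 56
f 47 36 57
f 56 57 42
f 47 57 56
f 35 56 68
f 56 42 71
f 68 71 45
f 56 71 68
f 35 68 72
f 68 45 76
f 72 76 46
f 68 76 72
f 36 52 63
f 52 40 66
f 63 66 44
f 52 66 63
f 40 75 53
f 75 46 74
f 53 74 39
f 75 74 53
f 46 76 73
f 76 45 69
f 73 69 37
f 76 69 73
f 45 71 70
f 71 42 58
f 70 58 41
f 71 58 70
f 42 57 62
f 57 36 59
f 62 59 43
f 57 59 62
f 38 64 50
f 64 44 65
f 50 65 39
f 64 65 50
f 38 50 48
f 50 39 49
f 48 49 37
f 50 49 48
f 38 48 55
f 48 37 54
f 55 54 41
f 48 54 55
f 38 55 60
f 55 41 61
f 60 61 43
f 55 61 60
f 38 60 64
f 60 43 67
f 64 67 44
f 60 67 64
f 39 65 53
f 65 44 66
f 53 66 40
f 65 66 53
f 37 49 73
f 49 39 74
f 73 74 46
f 49 74 73
f 41 54 70
f 54 37 69
f 70 69 45
f 54 69 70
f 43 61 62
f 61 41 58
f 62 58 42
f 61 58 62
f 44 67 63
f 67 43 59
f 63 59 36
f 67 59 63



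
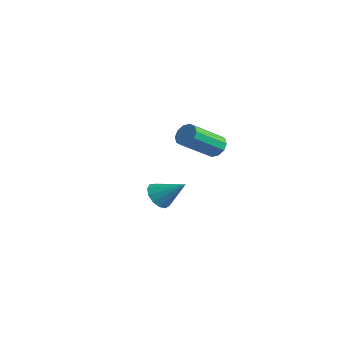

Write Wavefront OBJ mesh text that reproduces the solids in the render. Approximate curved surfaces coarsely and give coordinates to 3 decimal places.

v -3.249 0.476 -3.345
v -2.732 -0.17 -3.402
v -2.131 1.284 -2.335
v -2.622 0.118 -3.753
v -2.711 0.519 -3.976
v -2.971 0.908 -3.998
v -3.32 1.159 -3.813
v -3.646 1.193 -3.479
v -3.846 1 -3.103
v -3.857 0.641 -2.804
v -3.675 0.229 -2.677
v -3.358 -0.104 -2.762
v -3.006 -0.253 -3.032
v 2.423 -0.011 2.075
v 2.946 0.212 2.37
v 3.02 -1.426 3.479
v 2.497 -1.649 3.185
v 2.629 0.335 2.573
v 2.703 -1.303 3.682
v 2.234 0.326 2.586
v 2.308 -1.312 3.695
v 1.911 0.188 2.404
v 1.985 -1.45 3.513
v 1.784 -0.025 2.096
v 1.857 -1.664 3.206
v 1.9 -0.234 1.781
v 1.974 -1.872 2.89
v 2.217 -0.357 1.578
v 2.291 -1.995 2.687
v 2.612 -0.348 1.565
v 2.686 -1.986 2.674
v 2.935 -0.21 1.747
v 3.009 -1.848 2.856
v 3.063 0.004 2.054
v 3.136 -1.635 3.164
f 2 1 4
f 2 4 3
f 4 1 5
f 4 5 3
f 5 1 6
f 5 6 3
f 6 1 7
f 6 7 3
f 7 1 8
f 7 8 3
f 8 1 9
f 8 9 3
f 9 1 10
f 9 10 3
f 10 1 11
f 10 11 3
f 11 1 12
f 11 12 3
f 12 1 13
f 12 13 3
f 13 1 2
f 13 2 3
f 15 14 18
f 15 18 16
f 16 18 19
f 16 19 17
f 18 14 20
f 18 20 19
f 19 20 21
f 19 21 17
f 20 14 22
f 20 22 21
f 21 22 23
f 21 23 17
f 22 14 24
f 22 24 23
f 23 24 25
f 23 25 17
f 24 14 26
f 24 26 25
f 25 26 27
f 25 27 17
f 26 14 28
f 26 28 27
f 27 28 29
f 27 29 17
f 28 14 30
f 28 30 29
f 29 30 31
f 29 31 17
f 30 14 32
f 30 32 31
f 31 32 33
f 31 33 17
f 32 14 34
f 32 34 33
f 33 34 35
f 33 35 17
f 34 14 15
f 34 15 35
f 35 15 16
f 35 16 17



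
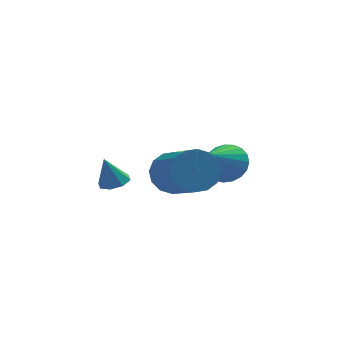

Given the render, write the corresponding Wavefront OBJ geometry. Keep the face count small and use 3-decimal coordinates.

v -3.431 -2.068 0.267
v -2.973 -2.246 0.405
v -3.729 -2.072 1.253
v -2.987 -1.856 0.402
v -3.261 -1.59 0.32
v -3.635 -1.604 0.208
v -3.889 -1.89 0.13
v -3.875 -2.28 0.132
v -3.601 -2.546 0.214
v -3.228 -2.532 0.326
v 0.629 2.013 -1.418
v 1.163 2.154 -0.839
v -0.169 1.027 -0.442
v 0.936 2.392 -0.784
v 0.657 2.564 -0.838
v 0.373 2.641 -0.993
v 0.133 2.609 -1.221
v -0.022 2.474 -1.483
v -0.063 2.26 -1.734
v 0.014 2.003 -1.93
v 0.198 1.748 -2.038
v 0.457 1.538 -2.038
v 0.745 1.411 -1.931
v 1.013 1.388 -1.736
v 1.215 1.473 -1.485
v 1.315 1.651 -1.223
v 1.296 1.892 -0.994
v -1.337 0.155 -0.711
v -0.841 0.592 -0.209
v -0.387 -0.957 0.693
v -0.883 -1.395 0.191
v -1.225 0.593 -0.015
v -0.77 -0.957 0.887
v -1.638 0.476 -0.007
v -1.183 -1.073 0.895
v -1.971 0.273 -0.188
v -1.516 -1.276 0.714
v -2.134 0.039 -0.509
v -1.679 -1.511 0.393
v -2.084 -0.165 -0.884
v -1.629 -1.715 0.018
v -1.833 -0.283 -1.213
v -1.379 -1.832 -0.311
v -1.45 -0.283 -1.407
v -0.995 -1.833 -0.505
v -1.037 -0.167 -1.415
v -0.582 -1.716 -0.513
v -0.704 0.036 -1.234
v -0.249 -1.513 -0.332
v -0.541 0.271 -0.913
v -0.086 -1.279 -0.011
v -0.591 0.475 -0.538
v -0.136 -1.075 0.364
f 2 1 4
f 2 4 3
f 4 1 5
f 4 5 3
f 5 1 6
f 5 6 3
f 6 1 7
f 6 7 3
f 7 1 8
f 7 8 3
f 8 1 9
f 8 9 3
f 9 1 10
f 9 10 3
f 10 1 2
f 10 2 3
f 12 11 14
f 12 14 13
f 14 11 15
f 14 15 13
f 15 11 16
f 15 16 13
f 16 11 17
f 16 17 13
f 17 11 18
f 17 18 13
f 18 11 19
f 18 19 13
f 19 11 20
f 19 20 13
f 20 11 21
f 20 21 13
f 21 11 22
f 21 22 13
f 22 11 23
f 22 23 13
f 23 11 24
f 23 24 13
f 24 11 25
f 24 25 13
f 25 11 26
f 25 26 13
f 26 11 27
f 26 27 13
f 27 11 12
f 27 12 13
f 29 28 32
f 29 32 30
f 30 32 33
f 30 33 31
f 32 28 34
f 32 34 33
f 33 34 35
f 33 35 31
f 34 28 36
f 34 36 35
f 35 36 37
f 35 37 31
f 36 28 38
f 36 38 37
f 37 38 39
f 37 39 31
f 38 28 40
f 38 40 39
f 39 40 41
f 39 41 31
f 40 28 42
f 40 42 41
f 41 42 43
f 41 43 31
f 42 28 44
f 42 44 43
f 43 44 45
f 43 45 31
f 44 28 46
f 44 46 45
f 45 46 47
f 45 47 31
f 46 28 48
f 46 48 47
f 47 48 49
f 47 49 31
f 48 28 50
f 48 50 49
f 49 50 51
f 49 51 31
f 50 28 52
f 50 52 51
f 51 52 53
f 51 53 31
f 52 28 29
f 52 29 53
f 53 29 30
f 53 30 31



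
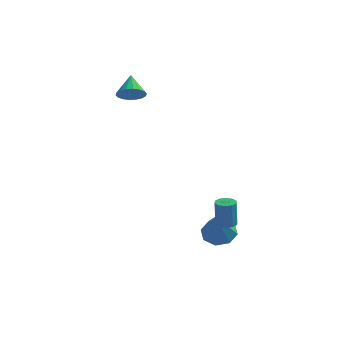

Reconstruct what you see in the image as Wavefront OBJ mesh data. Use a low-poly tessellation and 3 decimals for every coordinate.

v -2.259 3.256 3.277
v -1.748 2.986 3.801
v -2.541 4.324 4.103
v -1.552 3.192 3.602
v -1.496 3.41 3.338
v -1.592 3.598 3.062
v -1.819 3.718 2.829
v -2.133 3.747 2.684
v -2.472 3.678 2.657
v -2.769 3.525 2.753
v -2.965 3.319 2.952
v -3.021 3.101 3.216
v -2.925 2.913 3.492
v -2.698 2.793 3.726
v -2.384 2.764 3.87
v -2.045 2.833 3.897
v 3.933 -3.148 -1.488
v 4.404 -2.905 -1.482
v 4.338 -2.809 -0.087
v 3.867 -3.052 -0.092
v 4.172 -2.676 -1.509
v 4.106 -2.579 -0.114
v 3.849 -2.626 -1.528
v 3.782 -2.53 -0.132
v 3.558 -2.776 -1.531
v 3.491 -2.68 -0.136
v 3.41 -3.068 -1.518
v 3.343 -2.972 -0.123
v 3.462 -3.391 -1.493
v 3.396 -3.295 -0.098
v 3.694 -3.621 -1.466
v 3.628 -3.524 -0.071
v 4.018 -3.67 -1.448
v 3.951 -3.574 -0.052
v 4.309 -3.52 -1.444
v 4.242 -3.424 -0.049
v 4.457 -3.228 -1.457
v 4.39 -3.132 -0.062
v 3.13 -0.854 -3.583
v 4.039 -0.862 -3.609
v 3.17 -1.946 -1.837
v 3.788 -0.314 -3.26
v 3.151 -0.082 -3.1
v 2.501 -0.302 -3.223
v 2.22 -0.845 -3.556
v 2.472 -1.393 -3.905
v 3.109 -1.625 -4.065
v 3.758 -1.405 -3.943
f 2 1 4
f 2 4 3
f 4 1 5
f 4 5 3
f 5 1 6
f 5 6 3
f 6 1 7
f 6 7 3
f 7 1 8
f 7 8 3
f 8 1 9
f 8 9 3
f 9 1 10
f 9 10 3
f 10 1 11
f 10 11 3
f 11 1 12
f 11 12 3
f 12 1 13
f 12 13 3
f 13 1 14
f 13 14 3
f 14 1 15
f 14 15 3
f 15 1 16
f 15 16 3
f 16 1 2
f 16 2 3
f 18 17 21
f 18 21 19
f 19 21 22
f 19 22 20
f 21 17 23
f 21 23 22
f 22 23 24
f 22 24 20
f 23 17 25
f 23 25 24
f 24 25 26
f 24 26 20
f 25 17 27
f 25 27 26
f 26 27 28
f 26 28 20
f 27 17 29
f 27 29 28
f 28 29 30
f 28 30 20
f 29 17 31
f 29 31 30
f 30 31 32
f 30 32 20
f 31 17 33
f 31 33 32
f 32 33 34
f 32 34 20
f 33 17 35
f 33 35 34
f 34 35 36
f 34 36 20
f 35 17 37
f 35 37 36
f 36 37 38
f 36 38 20
f 37 17 18
f 37 18 38
f 38 18 19
f 38 19 20
f 40 39 42
f 40 42 41
f 42 39 43
f 42 43 41
f 43 39 44
f 43 44 41
f 44 39 45
f 44 45 41
f 45 39 46
f 45 46 41
f 46 39 47
f 46 47 41
f 47 39 48
f 47 48 41
f 48 39 40
f 48 40 41



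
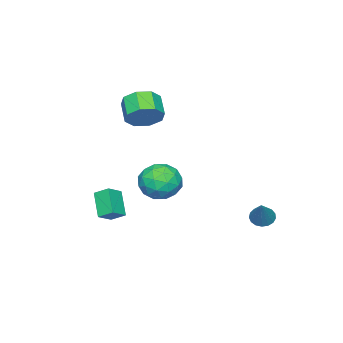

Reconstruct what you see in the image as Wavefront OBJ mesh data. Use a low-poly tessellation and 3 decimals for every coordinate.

v -4.582 -2.872 -2.369
v -3.839 -2.288 -3.107
v -3.061 -3.652 -1.453
v -2.318 -3.068 -2.191
v -2.963 -2.459 -1.385
v -3.903 -1.977 -1.951
v -2.997 -3.963 -2.609
v -3.937 -3.481 -3.175
v -2.86 -2.963 -3.255
v -2.838 -2.033 -2.499
v -4.062 -3.907 -2.061
v -4.04 -2.977 -1.305
v -4.344 -2.512 -2.818
v -2.556 -3.428 -1.742
v -2.935 -3.07 -1.268
v -2.498 -2.727 -1.702
v -4.382 -2.329 -2.139
v -3.945 -1.986 -2.572
v -3.43 -2.086 -1.56
v -2.955 -3.954 -1.988
v -2.518 -3.611 -2.421
v -4.402 -3.213 -2.858
v -3.965 -2.87 -3.292
v -3.47 -3.854 -3
v -3.332 -2.565 -3.339
v -2.437 -3.023 -2.801
v -2.837 -3.549 -3.047
v -3.389 -3.266 -3.379
v -3.319 -2.019 -2.894
v -2.425 -2.477 -2.356
v -2.804 -2.119 -1.882
v -3.357 -1.836 -2.215
v -2.744 -2.415 -2.982
v -4.475 -3.463 -2.204
v -3.581 -3.921 -1.666
v -3.543 -4.104 -2.345
v -4.096 -3.821 -2.678
v -4.463 -2.917 -1.759
v -3.568 -3.375 -1.221
v -3.511 -2.674 -1.181
v -4.063 -2.391 -1.513
v -4.156 -3.525 -1.578
v -2.445 -3.182 2.421
v -1.839 -3.049 3.205
v -2.63 -3.805 3.944
v -3.235 -3.938 3.159
v -2.387 -2.516 3.165
v -3.178 -3.272 3.903
v -2.969 -2.373 2.688
v -3.759 -3.13 3.427
v -3.243 -2.704 2.055
v -4.034 -3.46 2.794
v -3.05 -3.315 1.636
v -3.841 -4.071 2.375
v -2.502 -3.848 1.677
v -3.293 -4.604 2.415
v -1.921 -3.99 2.153
v -2.711 -4.747 2.892
v -1.646 -3.66 2.786
v -2.437 -4.416 3.525
v -4.222 2.422 -3.591
v -3.875 1.875 -3.647
v -3.158 2.958 -2.229
v -3.731 2.075 -3.838
v -3.699 2.353 -3.972
v -3.788 2.648 -4.019
v -3.975 2.891 -3.968
v -4.22 3.026 -3.831
v -4.464 3.023 -3.639
v -4.653 2.882 -3.436
v -4.744 2.636 -3.268
v -4.714 2.341 -3.175
v -4.572 2.064 -3.177
v -4.35 1.869 -3.274
v -4.098 1.801 -3.444
v -0.153 -3.855 -2.168
v 0.701 -3.998 -1.669
v -0.287 -3.096 -1.722
v 0.567 -3.24 -1.223
v 0.613 -3.08 -3.257
v 1.467 -3.224 -2.758
v 0.479 -2.322 -2.811
v 1.333 -2.465 -2.312
f 1 38 17
f 38 12 41
f 17 41 6
f 38 41 17
f 1 17 13
f 17 6 18
f 13 18 2
f 17 18 13
f 1 13 22
f 13 2 23
f 22 23 8
f 13 23 22
f 1 22 34
f 22 8 37
f 34 37 11
f 22 37 34
f 1 34 38
f 34 11 42
f 38 42 12
f 34 42 38
f 2 18 29
f 18 6 32
f 29 32 10
f 18 32 29
f 6 41 19
f 41 12 40
f 19 40 5
f 41 40 19
f 12 42 39
f 42 11 35
f 39 35 3
f 42 35 39
f 11 37 36
f 37 8 24
f 36 24 7
f 37 24 36
f 8 23 28
f 23 2 25
f 28 25 9
f 23 25 28
f 4 30 16
f 30 10 31
f 16 31 5
f 30 31 16
f 4 16 14
f 16 5 15
f 14 15 3
f 16 15 14
f 4 14 21
f 14 3 20
f 21 20 7
f 14 20 21
f 4 21 26
f 21 7 27
f 26 27 9
f 21 27 26
f 4 26 30
f 26 9 33
f 30 33 10
f 26 33 30
f 5 31 19
f 31 10 32
f 19 32 6
f 31 32 19
f 3 15 39
f 15 5 40
f 39 40 12
f 15 40 39
f 7 20 36
f 20 3 35
f 36 35 11
f 20 35 36
f 9 27 28
f 27 7 24
f 28 24 8
f 27 24 28
f 10 33 29
f 33 9 25
f 29 25 2
f 33 25 29
f 44 43 47
f 44 47 45
f 45 47 48
f 45 48 46
f 47 43 49
f 47 49 48
f 48 49 50
f 48 50 46
f 49 43 51
f 49 51 50
f 50 51 52
f 50 52 46
f 51 43 53
f 51 53 52
f 52 53 54
f 52 54 46
f 53 43 55
f 53 55 54
f 54 55 56
f 54 56 46
f 55 43 57
f 55 57 56
f 56 57 58
f 56 58 46
f 57 43 59
f 57 59 58
f 58 59 60
f 58 60 46
f 59 43 44
f 59 44 60
f 60 44 45
f 60 45 46
f 62 61 64
f 62 64 63
f 64 61 65
f 64 65 63
f 65 61 66
f 65 66 63
f 66 61 67
f 66 67 63
f 67 61 68
f 67 68 63
f 68 61 69
f 68 69 63
f 69 61 70
f 69 70 63
f 70 61 71
f 70 71 63
f 71 61 72
f 71 72 63
f 72 61 73
f 72 73 63
f 73 61 74
f 73 74 63
f 74 61 75
f 74 75 63
f 75 61 62
f 75 62 63
f 77 79 76
f 80 77 76
f 76 79 78
f 78 80 76
f 77 83 79
f 81 77 80
f 81 83 77
f 79 83 78
f 82 80 78
f 78 83 82
f 82 81 80
f 83 81 82



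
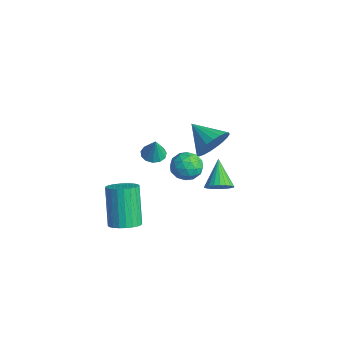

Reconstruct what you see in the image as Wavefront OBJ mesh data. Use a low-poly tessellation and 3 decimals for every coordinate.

v 0.036 0.955 0.969
v 0.498 0.679 1.74
v -1.256 0.585 1.611
v 0.429 1.056 1.817
v 0.292 1.415 1.748
v 0.11 1.695 1.544
v -0.084 1.847 1.241
v -0.258 1.845 0.891
v -0.38 1.689 0.554
v -0.431 1.406 0.289
v -0.401 1.045 0.141
v -0.295 0.669 0.137
v -0.132 0.342 0.277
v 0.06 0.121 0.536
v 0.248 0.045 0.87
v 0.399 0.126 1.221
v 0.488 0.35 1.529
v -0.16 1.405 -2.368
v 0.278 1.889 -2.176
v -1.2 1.955 -1.372
v 0.151 2.01 -2.376
v -0.023 2.039 -2.574
v -0.218 1.971 -2.74
v -0.405 1.818 -2.85
v -0.554 1.602 -2.886
v -0.643 1.355 -2.844
v -0.659 1.117 -2.729
v -0.599 0.922 -2.559
v -0.472 0.801 -2.36
v -0.298 0.772 -2.162
v -0.103 0.84 -1.995
v 0.084 0.993 -1.885
v 0.233 1.209 -1.849
v 0.322 1.456 -1.891
v 0.338 1.694 -2.006
v 0.009 -3.445 -2.781
v 0.634 -3.127 -2.515
v -0.324 -2.737 -0.733
v -0.949 -3.055 -0.999
v 0.5 -2.897 -2.637
v -0.457 -2.507 -0.855
v 0.292 -2.751 -2.781
v -0.665 -2.361 -0.999
v 0.041 -2.71 -2.925
v -0.917 -2.32 -1.143
v -0.216 -2.781 -3.047
v -1.173 -2.391 -1.265
v -0.438 -2.953 -3.129
v -1.395 -2.563 -1.347
v -0.592 -3.2 -3.157
v -1.549 -2.81 -1.375
v -0.655 -3.484 -3.129
v -1.612 -3.094 -1.347
v -0.616 -3.763 -3.047
v -1.574 -3.373 -1.265
v -0.483 -3.993 -2.925
v -1.44 -3.603 -1.143
v -0.275 -4.139 -2.781
v -1.232 -3.749 -0.999
v -0.023 -4.18 -2.637
v -0.981 -3.79 -0.855
v 0.233 -4.109 -2.515
v -0.724 -3.719 -0.733
v 0.455 -3.937 -2.433
v -0.502 -3.547 -0.651
v 0.609 -3.69 -2.405
v -0.348 -3.3 -0.623
v 0.672 -3.406 -2.433
v -0.285 -3.016 -0.651
v 1.066 -0.712 1.528
v 1.676 -0.71 1.063
v 1.444 -1.79 2.017
v 2.054 -1.788 1.552
v 2.003 -1.274 2.12
v 1.769 -0.608 1.818
v 1.351 -1.892 1.262
v 1.117 -1.226 0.96
v 1.852 -1.439 0.898
v 2.255 -1.057 1.428
v 0.865 -1.443 1.652
v 1.268 -1.061 2.182
v 1.338 -0.617 1.253
v 1.782 -1.883 1.827
v 1.752 -1.582 2.161
v 2.11 -1.58 1.888
v 1.393 -0.557 1.697
v 1.752 -0.555 1.423
v 1.943 -0.887 2.044
v 1.368 -1.945 1.657
v 1.727 -1.943 1.383
v 1.01 -0.92 1.192
v 1.368 -0.918 0.919
v 1.177 -1.613 1.036
v 1.8 -1.044 0.882
v 2.022 -1.677 1.17
v 1.609 -1.738 0.999
v 1.471 -1.347 0.822
v 2.037 -0.819 1.194
v 2.259 -1.453 1.481
v 2.229 -1.151 1.815
v 2.092 -0.759 1.638
v 2.14 -1.248 1.097
v 0.861 -1.047 1.599
v 1.083 -1.681 1.886
v 1.028 -1.741 1.442
v 0.891 -1.349 1.265
v 1.098 -0.823 1.91
v 1.32 -1.456 2.198
v 1.649 -1.153 2.258
v 1.511 -0.762 2.081
v 0.98 -1.252 1.983
v 1.586 -2.846 3.068
v 2.113 -2.826 2.914
v 1.894 -2.914 4.112
v 2.024 -2.533 2.959
v 1.796 -2.339 3.039
v 1.501 -2.306 3.128
v 1.233 -2.445 3.199
v 1.077 -2.711 3.228
v 1.082 -3.02 3.206
v 1.248 -3.274 3.141
v 1.52 -3.392 3.052
v 1.814 -3.337 2.969
v 2.035 -3.126 2.917
f 2 1 4
f 2 4 3
f 4 1 5
f 4 5 3
f 5 1 6
f 5 6 3
f 6 1 7
f 6 7 3
f 7 1 8
f 7 8 3
f 8 1 9
f 8 9 3
f 9 1 10
f 9 10 3
f 10 1 11
f 10 11 3
f 11 1 12
f 11 12 3
f 12 1 13
f 12 13 3
f 13 1 14
f 13 14 3
f 14 1 15
f 14 15 3
f 15 1 16
f 15 16 3
f 16 1 17
f 16 17 3
f 17 1 2
f 17 2 3
f 19 18 21
f 19 21 20
f 21 18 22
f 21 22 20
f 22 18 23
f 22 23 20
f 23 18 24
f 23 24 20
f 24 18 25
f 24 25 20
f 25 18 26
f 25 26 20
f 26 18 27
f 26 27 20
f 27 18 28
f 27 28 20
f 28 18 29
f 28 29 20
f 29 18 30
f 29 30 20
f 30 18 31
f 30 31 20
f 31 18 32
f 31 32 20
f 32 18 33
f 32 33 20
f 33 18 34
f 33 34 20
f 34 18 35
f 34 35 20
f 35 18 19
f 35 19 20
f 37 36 40
f 37 40 38
f 38 40 41
f 38 41 39
f 40 36 42
f 40 42 41
f 41 42 43
f 41 43 39
f 42 36 44
f 42 44 43
f 43 44 45
f 43 45 39
f 44 36 46
f 44 46 45
f 45 46 47
f 45 47 39
f 46 36 48
f 46 48 47
f 47 48 49
f 47 49 39
f 48 36 50
f 48 50 49
f 49 50 51
f 49 51 39
f 50 36 52
f 50 52 51
f 51 52 53
f 51 53 39
f 52 36 54
f 52 54 53
f 53 54 55
f 53 55 39
f 54 36 56
f 54 56 55
f 55 56 57
f 55 57 39
f 56 36 58
f 56 58 57
f 57 58 59
f 57 59 39
f 58 36 60
f 58 60 59
f 59 60 61
f 59 61 39
f 60 36 62
f 60 62 61
f 61 62 63
f 61 63 39
f 62 36 64
f 62 64 63
f 63 64 65
f 63 65 39
f 64 36 66
f 64 66 65
f 65 66 67
f 65 67 39
f 66 36 68
f 66 68 67
f 67 68 69
f 67 69 39
f 68 36 37
f 68 37 69
f 69 37 38
f 69 38 39
f 70 107 86
f 107 81 110
f 86 110 75
f 107 110 86
f 70 86 82
f 86 75 87
f 82 87 71
f 86 87 82
f 70 82 91
f 82 71 92
f 91 92 77
f 82 92 91
f 70 91 103
f 91 77 106
f 103 106 80
f 91 106 103
f 70 103 107
f 103 80 111
f 107 111 81
f 103 111 107
f 71 87 98
f 87 75 101
f 98 101 79
f 87 101 98
f 75 110 88
f 110 81 109
f 88 109 74
f 110 109 88
f 81 111 108
f 111 80 104
f 108 104 72
f 111 104 108
f 80 106 105
f 106 77 93
f 105 93 76
f 106 93 105
f 77 92 97
f 92 71 94
f 97 94 78
f 92 94 97
f 73 99 85
f 99 79 100
f 85 100 74
f 99 100 85
f 73 85 83
f 85 74 84
f 83 84 72
f 85 84 83
f 73 83 90
f 83 72 89
f 90 89 76
f 83 89 90
f 73 90 95
f 90 76 96
f 95 96 78
f 90 96 95
f 73 95 99
f 95 78 102
f 99 102 79
f 95 102 99
f 74 100 88
f 100 79 101
f 88 101 75
f 100 101 88
f 72 84 108
f 84 74 109
f 108 109 81
f 84 109 108
f 76 89 105
f 89 72 104
f 105 104 80
f 89 104 105
f 78 96 97
f 96 76 93
f 97 93 77
f 96 93 97
f 79 102 98
f 102 78 94
f 98 94 71
f 102 94 98
f 113 112 115
f 113 115 114
f 115 112 116
f 115 116 114
f 116 112 117
f 116 117 114
f 117 112 118
f 117 118 114
f 118 112 119
f 118 119 114
f 119 112 120
f 119 120 114
f 120 112 121
f 120 121 114
f 121 112 122
f 121 122 114
f 122 112 123
f 122 123 114
f 123 112 124
f 123 124 114
f 124 112 113
f 124 113 114



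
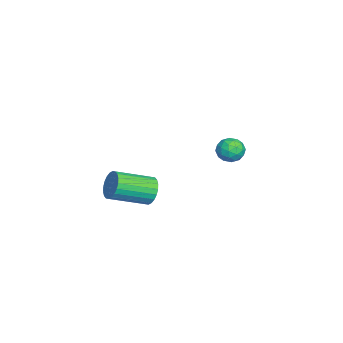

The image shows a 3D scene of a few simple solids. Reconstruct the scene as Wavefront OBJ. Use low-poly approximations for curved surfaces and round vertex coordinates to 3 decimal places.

v -3.696 2.104 -3.049
v -3.087 1.916 -3.495
v -3.593 1.004 -2.445
v -2.984 0.816 -2.891
v -2.92 1.387 -2.365
v -2.984 2.066 -2.739
v -3.696 0.854 -3.201
v -3.76 1.533 -3.575
v -3.087 1.143 -3.589
v -2.607 1.473 -3.072
v -4.073 1.447 -2.868
v -3.593 1.777 -2.351
v -3.401 2.106 -3.325
v -3.279 0.814 -2.615
v -3.242 1.149 -2.306
v -2.884 1.039 -2.568
v -3.34 2.195 -2.881
v -2.982 2.084 -3.143
v -2.884 1.773 -2.478
v -3.698 0.836 -2.797
v -3.34 0.725 -3.059
v -3.796 1.881 -3.372
v -3.438 1.771 -3.634
v -3.796 1.147 -3.462
v -3.042 1.542 -3.643
v -2.982 0.896 -3.287
v -3.4 0.918 -3.47
v -3.438 1.317 -3.689
v -2.761 1.735 -3.339
v -2.7 1.089 -2.983
v -2.663 1.424 -2.674
v -2.7 1.824 -2.894
v -2.76 1.281 -3.394
v -3.98 1.831 -2.957
v -3.919 1.185 -2.601
v -3.98 1.096 -3.046
v -4.017 1.496 -3.266
v -3.698 2.024 -2.653
v -3.638 1.378 -2.297
v -3.242 1.603 -2.251
v -3.28 2.002 -2.47
v -3.92 1.639 -2.546
v 2.294 -1.773 -2.623
v 2.828 -1.797 -3.218
v 3.56 -3.511 -2.492
v 3.026 -3.487 -1.897
v 2.986 -1.638 -3.001
v 3.718 -3.351 -2.275
v 3.038 -1.499 -2.727
v 3.771 -3.212 -2
v 2.977 -1.402 -2.437
v 3.71 -3.115 -1.71
v 2.812 -1.361 -2.175
v 3.545 -3.075 -1.448
v 2.568 -1.383 -1.981
v 3.301 -3.097 -1.254
v 2.283 -1.465 -1.885
v 3.015 -3.178 -1.159
v 1.999 -1.593 -1.902
v 2.731 -3.307 -1.175
v 1.76 -1.749 -2.028
v 2.492 -3.463 -1.302
v 1.602 -1.909 -2.245
v 2.334 -3.622 -1.519
v 1.549 -2.048 -2.52
v 2.282 -3.761 -1.793
v 1.61 -2.145 -2.81
v 2.343 -3.858 -2.083
v 1.775 -2.185 -3.072
v 2.508 -3.899 -2.345
v 2.019 -2.163 -3.266
v 2.752 -3.877 -2.539
v 2.305 -2.082 -3.361
v 3.037 -3.795 -2.635
v 2.589 -1.953 -3.345
v 3.321 -3.667 -2.618
f 1 38 17
f 38 12 41
f 17 41 6
f 38 41 17
f 1 17 13
f 17 6 18
f 13 18 2
f 17 18 13
f 1 13 22
f 13 2 23
f 22 23 8
f 13 23 22
f 1 22 34
f 22 8 37
f 34 37 11
f 22 37 34
f 1 34 38
f 34 11 42
f 38 42 12
f 34 42 38
f 2 18 29
f 18 6 32
f 29 32 10
f 18 32 29
f 6 41 19
f 41 12 40
f 19 40 5
f 41 40 19
f 12 42 39
f 42 11 35
f 39 35 3
f 42 35 39
f 11 37 36
f 37 8 24
f 36 24 7
f 37 24 36
f 8 23 28
f 23 2 25
f 28 25 9
f 23 25 28
f 4 30 16
f 30 10 31
f 16 31 5
f 30 31 16
f 4 16 14
f 16 5 15
f 14 15 3
f 16 15 14
f 4 14 21
f 14 3 20
f 21 20 7
f 14 20 21
f 4 21 26
f 21 7 27
f 26 27 9
f 21 27 26
f 4 26 30
f 26 9 33
f 30 33 10
f 26 33 30
f 5 31 19
f 31 10 32
f 19 32 6
f 31 32 19
f 3 15 39
f 15 5 40
f 39 40 12
f 15 40 39
f 7 20 36
f 20 3 35
f 36 35 11
f 20 35 36
f 9 27 28
f 27 7 24
f 28 24 8
f 27 24 28
f 10 33 29
f 33 9 25
f 29 25 2
f 33 25 29
f 44 43 47
f 44 47 45
f 45 47 48
f 45 48 46
f 47 43 49
f 47 49 48
f 48 49 50
f 48 50 46
f 49 43 51
f 49 51 50
f 50 51 52
f 50 52 46
f 51 43 53
f 51 53 52
f 52 53 54
f 52 54 46
f 53 43 55
f 53 55 54
f 54 55 56
f 54 56 46
f 55 43 57
f 55 57 56
f 56 57 58
f 56 58 46
f 57 43 59
f 57 59 58
f 58 59 60
f 58 60 46
f 59 43 61
f 59 61 60
f 60 61 62
f 60 62 46
f 61 43 63
f 61 63 62
f 62 63 64
f 62 64 46
f 63 43 65
f 63 65 64
f 64 65 66
f 64 66 46
f 65 43 67
f 65 67 66
f 66 67 68
f 66 68 46
f 67 43 69
f 67 69 68
f 68 69 70
f 68 70 46
f 69 43 71
f 69 71 70
f 70 71 72
f 70 72 46
f 71 43 73
f 71 73 72
f 72 73 74
f 72 74 46
f 73 43 75
f 73 75 74
f 74 75 76
f 74 76 46
f 75 43 44
f 75 44 76
f 76 44 45
f 76 45 46

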